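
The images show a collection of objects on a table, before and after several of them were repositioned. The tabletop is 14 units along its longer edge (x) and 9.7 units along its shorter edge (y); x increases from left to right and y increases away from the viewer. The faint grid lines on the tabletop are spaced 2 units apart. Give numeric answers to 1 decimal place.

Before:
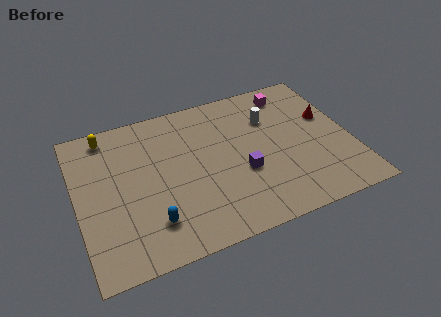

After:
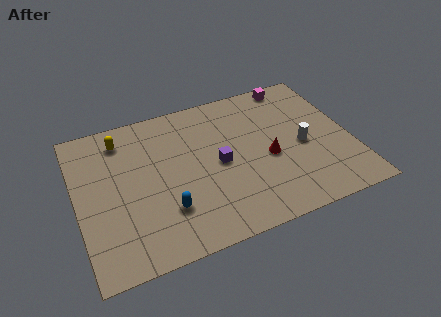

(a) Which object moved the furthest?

the red cone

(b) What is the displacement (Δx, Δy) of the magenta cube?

(0.3, 0.6)

The magenta cube started near (11.3, 8.2) and ended near (11.6, 8.8).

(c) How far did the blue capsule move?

0.9

From (3.5, 2.2) to (4.3, 2.7), the blue capsule covered √(0.8² + 0.5²) ≈ 0.9 units.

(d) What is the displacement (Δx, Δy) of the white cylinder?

(1.4, -2.4)

The white cylinder started near (10.1, 6.8) and ended near (11.5, 4.4).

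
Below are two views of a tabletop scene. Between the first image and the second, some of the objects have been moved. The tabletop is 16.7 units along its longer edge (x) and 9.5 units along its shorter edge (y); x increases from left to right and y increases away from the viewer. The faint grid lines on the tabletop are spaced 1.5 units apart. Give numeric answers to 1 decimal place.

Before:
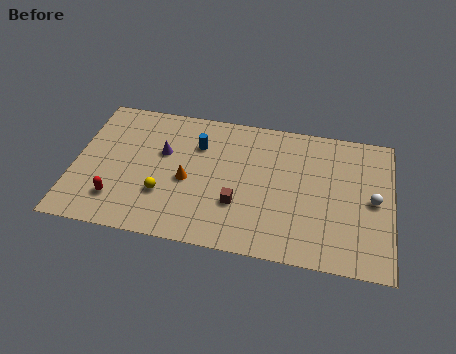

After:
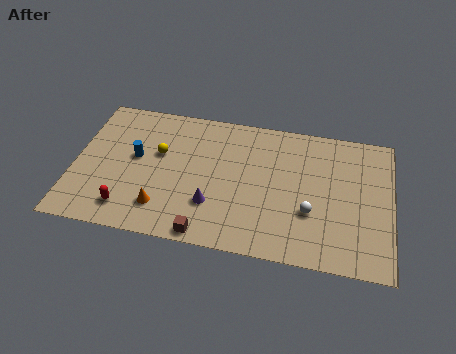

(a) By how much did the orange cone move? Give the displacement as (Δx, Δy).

(-1.2, -2.1)

The orange cone started near (6.0, 4.2) and ended near (4.8, 2.1).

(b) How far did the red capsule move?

0.8

From (2.4, 2.2) to (3.0, 1.7), the red capsule covered √(0.6² + 0.5²) ≈ 0.8 units.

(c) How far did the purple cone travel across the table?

4.2

From (4.6, 5.9) to (7.4, 2.8), the purple cone covered √(2.8² + 3.1²) ≈ 4.2 units.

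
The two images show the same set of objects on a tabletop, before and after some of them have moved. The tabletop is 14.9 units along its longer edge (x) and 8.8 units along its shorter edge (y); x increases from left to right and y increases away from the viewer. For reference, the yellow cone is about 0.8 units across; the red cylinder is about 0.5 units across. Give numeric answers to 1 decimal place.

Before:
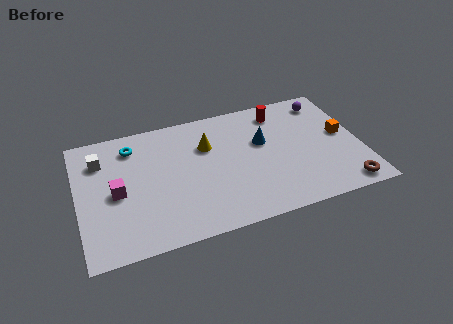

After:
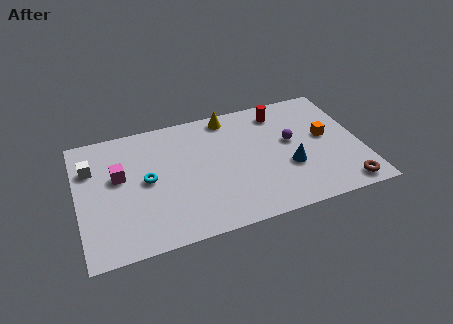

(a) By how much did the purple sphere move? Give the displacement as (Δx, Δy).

(-2.1, -2.4)

The purple sphere started near (13.4, 7.4) and ended near (11.3, 5.0).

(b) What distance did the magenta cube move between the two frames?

1.1

The magenta cube was near (2.0, 4.1) before and (2.2, 5.2) after, so it travelled √(0.2² + 1.1²) ≈ 1.1 units.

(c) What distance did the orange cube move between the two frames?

0.9

From (14.0, 4.7) to (13.1, 4.8), the orange cube covered √(0.9² + 0.1²) ≈ 0.9 units.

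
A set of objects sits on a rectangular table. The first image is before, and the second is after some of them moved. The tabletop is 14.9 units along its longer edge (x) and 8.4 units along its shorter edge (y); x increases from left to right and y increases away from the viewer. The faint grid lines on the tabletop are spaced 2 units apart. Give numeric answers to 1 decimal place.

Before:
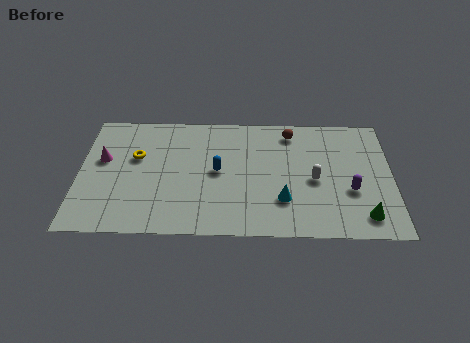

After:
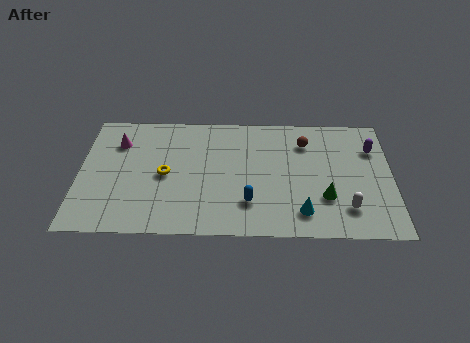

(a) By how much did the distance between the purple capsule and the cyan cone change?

+2.3

They were about 3.3 units apart before and 5.6 after — 2.3 units further apart.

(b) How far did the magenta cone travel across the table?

1.4

The magenta cone was near (1.1, 5.0) before and (1.8, 6.2) after, so it travelled √(0.7² + 1.2²) ≈ 1.4 units.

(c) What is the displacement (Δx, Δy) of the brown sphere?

(0.7, -0.7)

The brown sphere started near (10.1, 7.1) and ended near (10.8, 6.4).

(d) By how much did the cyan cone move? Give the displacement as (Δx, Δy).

(0.9, -0.8)

The cyan cone was at about (9.7, 2.4) and moved to about (10.6, 1.6).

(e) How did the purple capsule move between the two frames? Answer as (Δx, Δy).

(1.1, 2.9)

From the two frames, the purple capsule sits at roughly (12.9, 3.1) before and (14.0, 6.0) after.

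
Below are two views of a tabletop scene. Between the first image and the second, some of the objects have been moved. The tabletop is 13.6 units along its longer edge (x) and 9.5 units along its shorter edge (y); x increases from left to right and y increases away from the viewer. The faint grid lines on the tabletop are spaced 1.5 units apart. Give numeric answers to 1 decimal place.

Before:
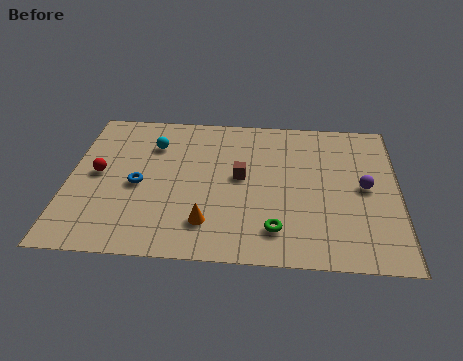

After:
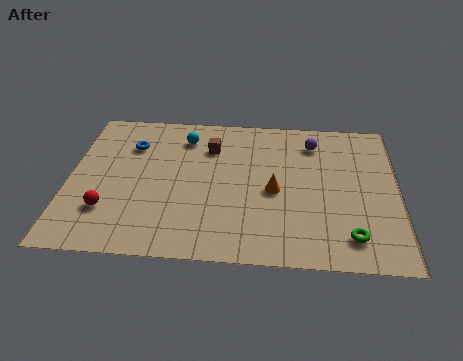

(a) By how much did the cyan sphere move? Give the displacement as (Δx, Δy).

(1.3, 0.6)

The cyan sphere started near (3.4, 7.0) and ended near (4.7, 7.6).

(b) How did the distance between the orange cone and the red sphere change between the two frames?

+1.6

Before: roughly 5.4 units apart; after: 7.0. That's 1.6 units further apart.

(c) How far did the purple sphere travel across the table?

3.5

From (12.2, 4.8) to (10.1, 7.6), the purple sphere covered √(2.1² + 2.8²) ≈ 3.5 units.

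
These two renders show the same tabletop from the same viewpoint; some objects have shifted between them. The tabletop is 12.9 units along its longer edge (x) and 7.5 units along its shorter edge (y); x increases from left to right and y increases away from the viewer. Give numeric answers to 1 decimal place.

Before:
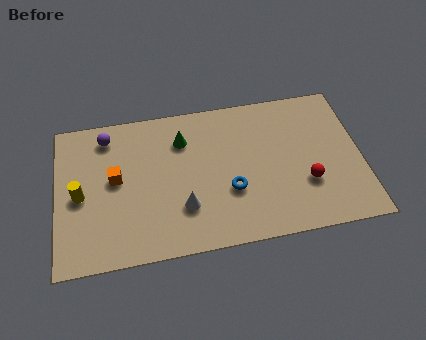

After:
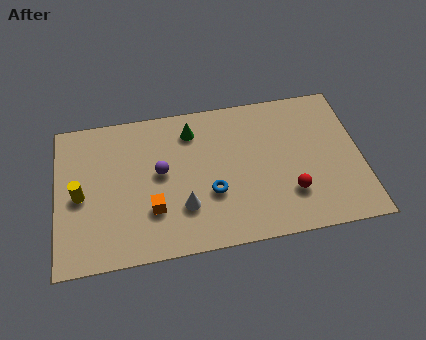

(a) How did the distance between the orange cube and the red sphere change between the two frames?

-2.4

The distance was about 8.2 in the first image and 5.8 in the second, so they moved 2.4 units closer together.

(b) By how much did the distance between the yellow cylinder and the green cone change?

+0.5

They were about 4.9 units apart before and 5.4 after — 0.5 units further apart.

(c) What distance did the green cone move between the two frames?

0.6

The green cone was near (5.4, 5.6) before and (5.8, 6.0) after, so it travelled √(0.4² + 0.4²) ≈ 0.6 units.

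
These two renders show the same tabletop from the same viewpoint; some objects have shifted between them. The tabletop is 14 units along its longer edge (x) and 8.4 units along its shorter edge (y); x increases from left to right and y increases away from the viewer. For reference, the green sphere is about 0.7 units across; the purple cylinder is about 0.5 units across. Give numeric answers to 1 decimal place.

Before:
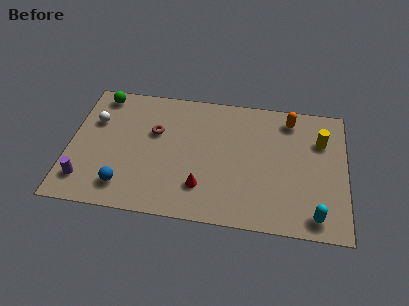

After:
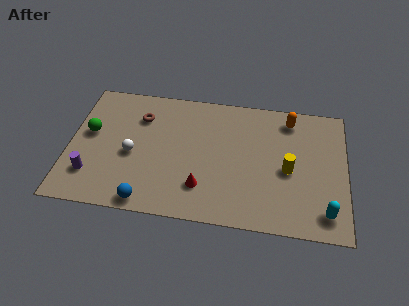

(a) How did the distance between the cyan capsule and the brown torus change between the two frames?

+1.4

They were about 9.2 units apart before and 10.6 after — 1.4 units further apart.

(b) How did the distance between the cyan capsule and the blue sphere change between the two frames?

-0.7

The distance was about 9.6 in the first image and 8.9 in the second, so they moved 0.7 units closer together.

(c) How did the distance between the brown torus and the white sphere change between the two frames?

-0.6

The distance was about 3.1 in the first image and 2.5 in the second, so they moved 0.6 units closer together.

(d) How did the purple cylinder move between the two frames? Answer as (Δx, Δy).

(0.3, 0.4)

The purple cylinder started near (0.9, 1.7) and ended near (1.2, 2.1).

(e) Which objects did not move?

the red cone and the orange capsule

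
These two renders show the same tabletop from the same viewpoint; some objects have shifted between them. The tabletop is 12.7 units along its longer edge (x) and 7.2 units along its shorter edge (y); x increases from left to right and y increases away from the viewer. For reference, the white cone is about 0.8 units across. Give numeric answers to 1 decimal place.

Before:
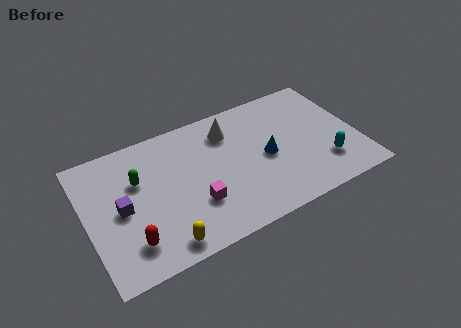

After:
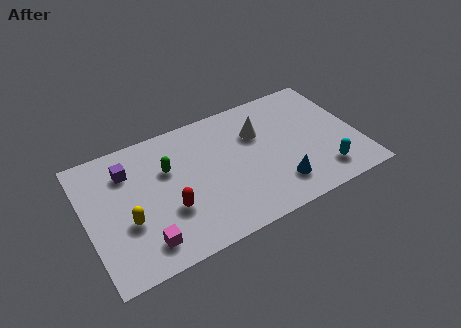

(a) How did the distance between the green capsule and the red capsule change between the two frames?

-1.0

They were about 3.2 units apart before and 2.2 after — 1.0 units closer together.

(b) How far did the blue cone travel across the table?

1.8

The blue cone moved from about (8.4, 3.4) to (8.7, 1.6), a distance of √(0.3² + 1.8²) ≈ 1.8.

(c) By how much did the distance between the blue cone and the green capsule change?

-0.3

Before: roughly 6.0 units apart; after: 5.7. That's 0.3 units closer together.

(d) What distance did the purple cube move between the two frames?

2.0

From (1.6, 3.5) to (2.1, 5.4), the purple cube covered √(0.5² + 1.9²) ≈ 2.0 units.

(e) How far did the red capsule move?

2.1

From (1.8, 1.6) to (3.7, 2.5), the red capsule covered √(1.9² + 0.9²) ≈ 2.1 units.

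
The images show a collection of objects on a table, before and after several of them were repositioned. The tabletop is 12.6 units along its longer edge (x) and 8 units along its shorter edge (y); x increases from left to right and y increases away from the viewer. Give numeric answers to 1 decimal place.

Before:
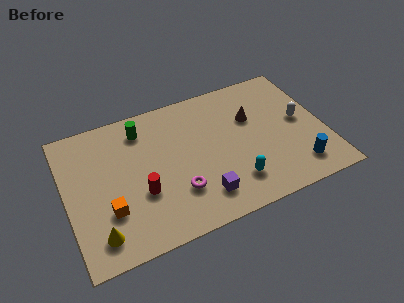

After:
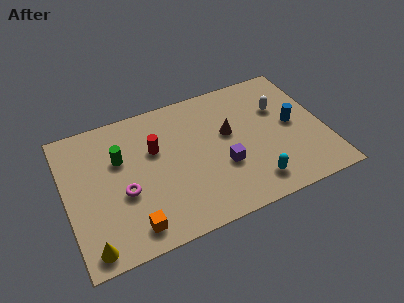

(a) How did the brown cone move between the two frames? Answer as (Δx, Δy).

(-1.2, -0.5)

The brown cone was at about (9.2, 5.2) and moved to about (8.0, 4.7).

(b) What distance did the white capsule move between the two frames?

1.4

The white capsule moved from about (11.5, 4.2) to (10.6, 5.3), a distance of √(0.9² + 1.1²) ≈ 1.4.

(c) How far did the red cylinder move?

2.4

The red cylinder was near (3.5, 2.9) before and (4.4, 5.1) after, so it travelled √(0.9² + 2.2²) ≈ 2.4 units.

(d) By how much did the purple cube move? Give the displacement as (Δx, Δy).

(1.2, 1.3)

The purple cube was at about (6.3, 1.6) and moved to about (7.5, 2.9).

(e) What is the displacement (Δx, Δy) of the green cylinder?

(-1.2, -1.3)

From the two frames, the green cylinder sits at roughly (3.9, 6.5) before and (2.7, 5.2) after.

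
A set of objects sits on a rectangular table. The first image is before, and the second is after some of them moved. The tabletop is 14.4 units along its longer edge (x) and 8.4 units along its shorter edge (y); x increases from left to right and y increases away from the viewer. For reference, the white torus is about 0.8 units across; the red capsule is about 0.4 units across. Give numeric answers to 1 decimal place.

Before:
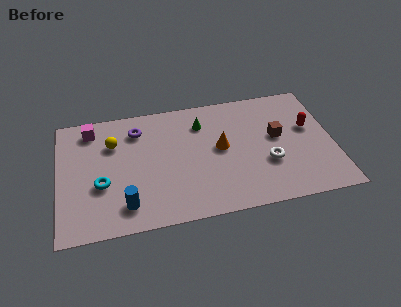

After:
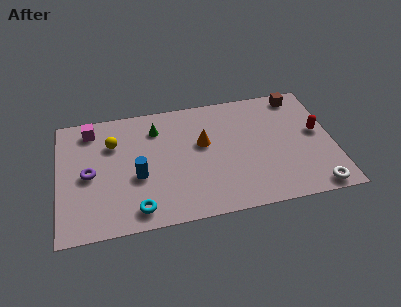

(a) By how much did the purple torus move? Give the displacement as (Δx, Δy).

(-2.6, -2.6)

From the two frames, the purple torus sits at roughly (4.2, 6.6) before and (1.6, 4.0) after.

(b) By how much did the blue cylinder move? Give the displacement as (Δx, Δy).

(0.7, 1.8)

From the two frames, the blue cylinder sits at roughly (3.4, 1.6) before and (4.1, 3.4) after.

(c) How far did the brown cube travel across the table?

3.0

The brown cube moved from about (11.5, 4.7) to (12.8, 7.4), a distance of √(1.3² + 2.7²) ≈ 3.0.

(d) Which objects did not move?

the yellow sphere and the magenta cube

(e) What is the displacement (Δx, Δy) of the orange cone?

(-0.9, 0.5)

The orange cone was at about (8.5, 4.5) and moved to about (7.6, 5.0).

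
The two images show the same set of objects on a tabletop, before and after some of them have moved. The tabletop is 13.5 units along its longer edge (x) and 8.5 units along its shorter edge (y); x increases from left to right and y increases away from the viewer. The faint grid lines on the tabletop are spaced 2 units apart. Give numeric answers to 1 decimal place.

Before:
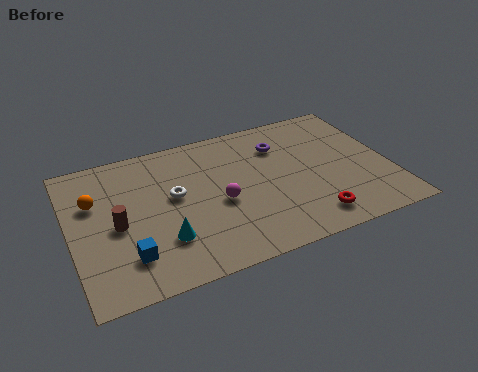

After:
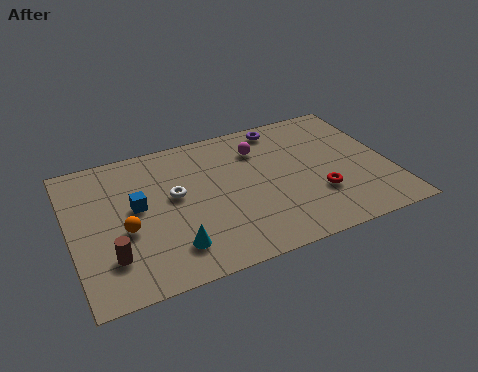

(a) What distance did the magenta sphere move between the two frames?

3.4

The magenta sphere was near (6.2, 3.7) before and (8.2, 6.4) after, so it travelled √(2.0² + 2.7²) ≈ 3.4 units.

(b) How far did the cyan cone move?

0.7

From (3.7, 2.4) to (4.0, 1.8), the cyan cone covered √(0.3² + 0.6²) ≈ 0.7 units.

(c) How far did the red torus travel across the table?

1.4

From (9.8, 1.4) to (10.3, 2.7), the red torus covered √(0.5² + 1.3²) ≈ 1.4 units.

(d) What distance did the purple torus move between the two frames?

1.2

The purple torus moved from about (9.1, 6.3) to (9.3, 7.5), a distance of √(0.2² + 1.2²) ≈ 1.2.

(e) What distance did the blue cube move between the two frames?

2.8

From (2.2, 2.0) to (2.8, 4.7), the blue cube covered √(0.6² + 2.7²) ≈ 2.8 units.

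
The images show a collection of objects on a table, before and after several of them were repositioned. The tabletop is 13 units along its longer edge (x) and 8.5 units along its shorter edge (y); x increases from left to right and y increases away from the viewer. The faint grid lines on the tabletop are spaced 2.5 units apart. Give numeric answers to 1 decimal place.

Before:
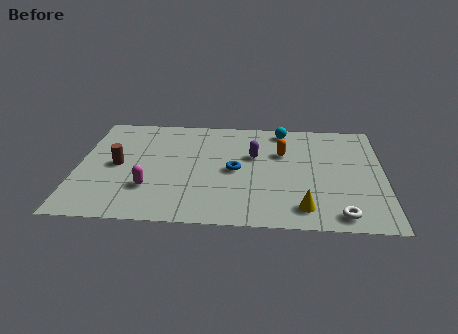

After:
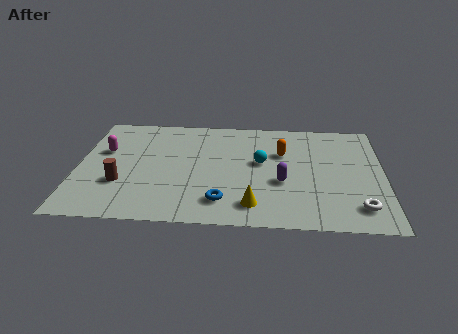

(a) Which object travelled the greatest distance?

the magenta capsule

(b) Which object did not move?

the orange capsule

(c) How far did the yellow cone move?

2.1

The yellow cone was near (9.6, 1.4) before and (7.5, 1.5) after, so it travelled √(2.1² + 0.1²) ≈ 2.1 units.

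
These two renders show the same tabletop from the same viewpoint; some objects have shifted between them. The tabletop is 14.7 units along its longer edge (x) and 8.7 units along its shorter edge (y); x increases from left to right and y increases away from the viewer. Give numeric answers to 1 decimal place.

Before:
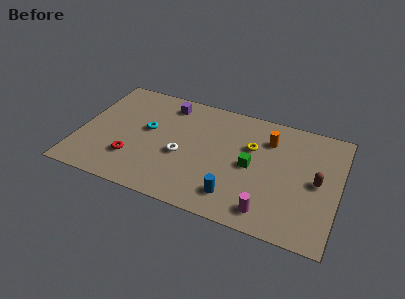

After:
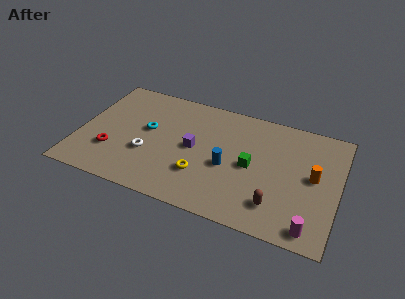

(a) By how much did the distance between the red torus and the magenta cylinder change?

+3.6

The distance was about 7.9 in the first image and 11.5 in the second, so they moved 3.6 units further apart.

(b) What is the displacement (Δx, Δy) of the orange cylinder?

(2.7, -1.9)

The orange cylinder was at about (10.6, 6.5) and moved to about (13.3, 4.6).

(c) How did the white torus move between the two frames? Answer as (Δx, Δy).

(-1.9, -0.5)

The white torus started near (5.9, 3.6) and ended near (4.0, 3.1).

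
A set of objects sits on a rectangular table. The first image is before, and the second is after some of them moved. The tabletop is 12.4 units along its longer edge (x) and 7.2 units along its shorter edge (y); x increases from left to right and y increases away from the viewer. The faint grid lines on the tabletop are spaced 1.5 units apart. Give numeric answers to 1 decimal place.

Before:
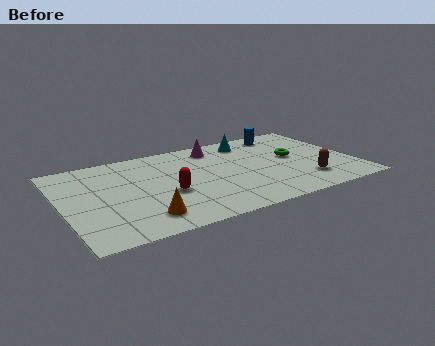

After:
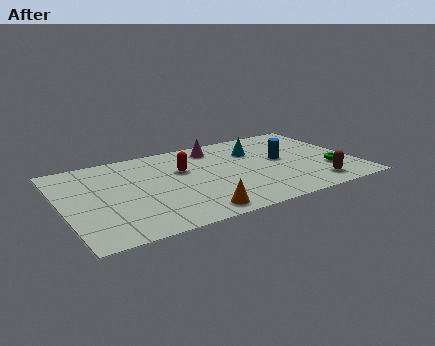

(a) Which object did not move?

the magenta cone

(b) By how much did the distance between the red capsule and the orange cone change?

+1.8

Before: roughly 1.9 units apart; after: 3.7. That's 1.8 units further apart.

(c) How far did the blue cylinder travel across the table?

2.4

The blue cylinder was near (9.9, 6.2) before and (9.4, 3.9) after, so it travelled √(0.5² + 2.3²) ≈ 2.4 units.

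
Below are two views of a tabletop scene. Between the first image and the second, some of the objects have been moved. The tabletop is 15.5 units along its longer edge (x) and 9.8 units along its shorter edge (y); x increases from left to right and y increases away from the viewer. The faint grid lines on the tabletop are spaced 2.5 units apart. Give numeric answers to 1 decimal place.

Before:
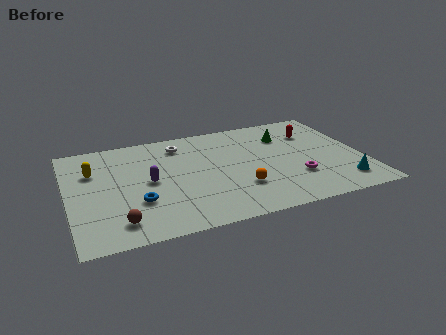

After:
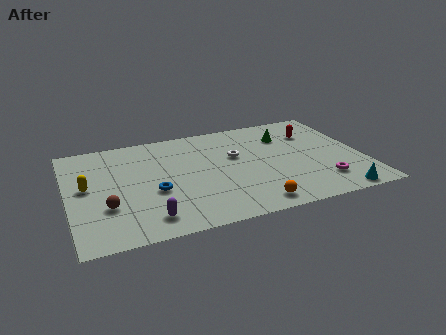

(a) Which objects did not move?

the green cone and the red capsule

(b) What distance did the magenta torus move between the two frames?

1.5

From (11.8, 3.0) to (13.1, 2.2), the magenta torus covered √(1.3² + 0.8²) ≈ 1.5 units.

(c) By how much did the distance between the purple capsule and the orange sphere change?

+0.4

The distance was about 5.0 in the first image and 5.4 in the second, so they moved 0.4 units further apart.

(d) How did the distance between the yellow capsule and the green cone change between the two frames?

+0.6

They were about 10.3 units apart before and 10.9 after — 0.6 units further apart.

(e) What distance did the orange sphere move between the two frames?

1.8

The orange sphere moved from about (8.8, 2.9) to (9.3, 1.2), a distance of √(0.5² + 1.7²) ≈ 1.8.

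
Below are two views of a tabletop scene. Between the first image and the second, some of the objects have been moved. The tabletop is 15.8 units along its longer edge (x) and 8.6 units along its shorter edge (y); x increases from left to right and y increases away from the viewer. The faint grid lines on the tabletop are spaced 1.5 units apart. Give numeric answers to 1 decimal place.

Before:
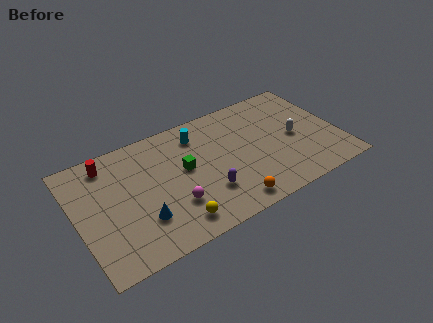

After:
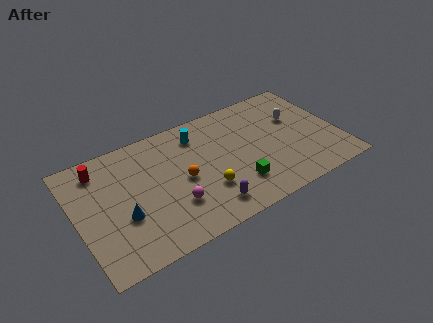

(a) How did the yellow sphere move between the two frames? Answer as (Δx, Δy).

(2.1, 1.3)

The yellow sphere was at about (5.4, 1.4) and moved to about (7.5, 2.7).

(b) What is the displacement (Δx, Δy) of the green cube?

(2.8, -2.6)

From the two frames, the green cube sits at roughly (6.5, 4.8) before and (9.3, 2.2) after.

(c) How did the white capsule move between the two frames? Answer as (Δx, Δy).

(0.3, 1.4)

The white capsule was at about (13.2, 4.1) and moved to about (13.5, 5.5).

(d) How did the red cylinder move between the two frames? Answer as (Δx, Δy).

(-0.5, -0.2)

The red cylinder was at about (2.2, 7.3) and moved to about (1.7, 7.1).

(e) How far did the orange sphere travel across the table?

3.8

From (8.7, 1.1) to (6.3, 4.1), the orange sphere covered √(2.4² + 3.0²) ≈ 3.8 units.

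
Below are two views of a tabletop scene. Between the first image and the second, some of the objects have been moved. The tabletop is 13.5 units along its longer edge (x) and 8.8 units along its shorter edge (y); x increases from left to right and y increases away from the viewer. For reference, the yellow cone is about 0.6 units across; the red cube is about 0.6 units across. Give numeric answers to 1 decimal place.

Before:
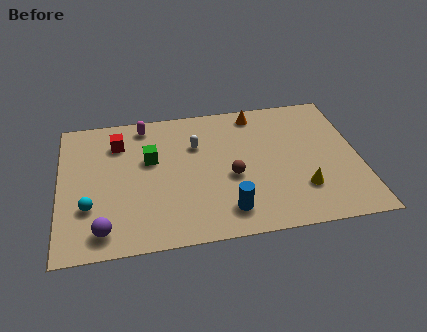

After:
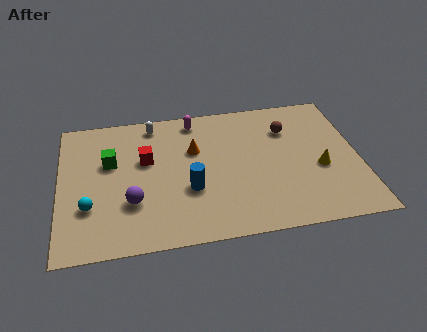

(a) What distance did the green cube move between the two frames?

1.8

The green cube moved from about (4.1, 5.4) to (2.3, 5.5), a distance of √(1.8² + 0.1²) ≈ 1.8.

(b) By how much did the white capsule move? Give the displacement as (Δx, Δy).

(-1.9, 1.7)

The white capsule was at about (6.2, 6.0) and moved to about (4.3, 7.7).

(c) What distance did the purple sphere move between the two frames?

2.0

From (1.9, 1.3) to (3.2, 2.8), the purple sphere covered √(1.3² + 1.5²) ≈ 2.0 units.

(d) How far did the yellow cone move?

1.5

The yellow cone moved from about (10.8, 2.4) to (11.7, 3.6), a distance of √(0.9² + 1.2²) ≈ 1.5.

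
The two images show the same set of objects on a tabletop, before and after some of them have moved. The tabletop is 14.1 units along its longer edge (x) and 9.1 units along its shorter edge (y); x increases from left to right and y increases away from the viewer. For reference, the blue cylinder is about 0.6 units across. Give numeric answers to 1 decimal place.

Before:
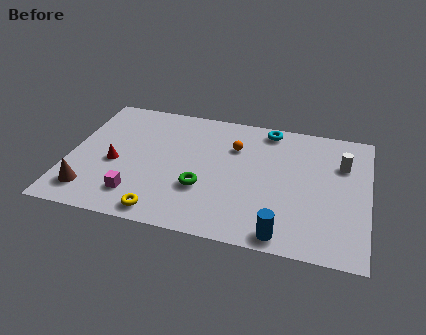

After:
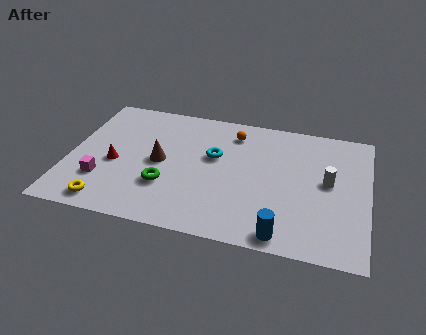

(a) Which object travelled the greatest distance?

the brown cone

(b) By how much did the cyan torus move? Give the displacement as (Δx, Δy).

(-2.4, -2.6)

The cyan torus started near (9.2, 8.1) and ended near (6.8, 5.5).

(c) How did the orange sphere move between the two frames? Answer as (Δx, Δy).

(-0.1, 1.0)

The orange sphere started near (7.7, 6.4) and ended near (7.6, 7.4).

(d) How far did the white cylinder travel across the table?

1.5

The white cylinder moved from about (12.8, 6.3) to (12.2, 4.9), a distance of √(0.6² + 1.4²) ≈ 1.5.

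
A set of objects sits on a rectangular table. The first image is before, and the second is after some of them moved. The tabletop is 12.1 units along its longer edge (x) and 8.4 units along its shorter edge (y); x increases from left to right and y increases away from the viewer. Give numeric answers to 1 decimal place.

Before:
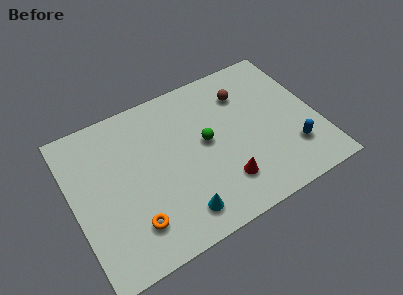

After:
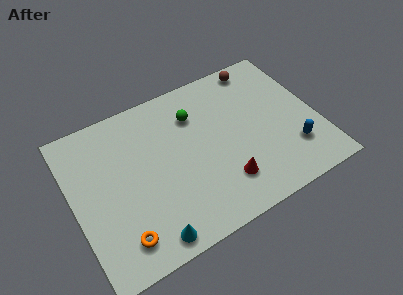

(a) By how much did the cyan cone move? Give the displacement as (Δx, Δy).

(-1.6, -0.5)

The cyan cone started near (4.8, 1.4) and ended near (3.2, 0.9).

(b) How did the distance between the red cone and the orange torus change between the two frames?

+0.7

The distance was about 4.5 in the first image and 5.2 in the second, so they moved 0.7 units further apart.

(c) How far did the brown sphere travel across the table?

1.6

The brown sphere was near (8.8, 6.3) before and (9.8, 7.5) after, so it travelled √(1.0² + 1.2²) ≈ 1.6 units.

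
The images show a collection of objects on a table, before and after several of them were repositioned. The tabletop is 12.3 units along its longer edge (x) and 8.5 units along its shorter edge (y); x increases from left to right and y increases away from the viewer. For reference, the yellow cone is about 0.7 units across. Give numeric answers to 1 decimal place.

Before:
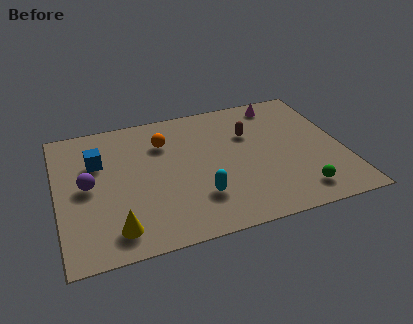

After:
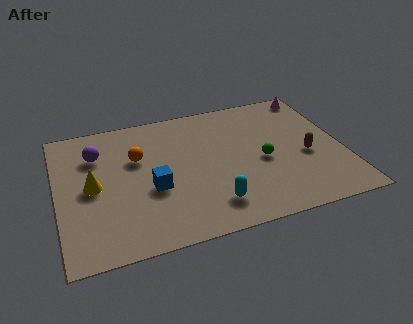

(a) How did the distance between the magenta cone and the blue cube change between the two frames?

+0.3

They were about 8.3 units apart before and 8.6 after — 0.3 units further apart.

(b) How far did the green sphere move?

2.7

The green sphere was near (10.1, 1.4) before and (8.8, 3.8) after, so it travelled √(1.3² + 2.4²) ≈ 2.7 units.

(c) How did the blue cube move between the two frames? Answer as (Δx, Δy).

(2.2, -2.3)

The blue cube started near (1.8, 5.7) and ended near (4.0, 3.4).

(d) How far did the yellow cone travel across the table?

2.9

The yellow cone was near (2.3, 1.4) before and (1.5, 4.2) after, so it travelled √(0.8² + 2.8²) ≈ 2.9 units.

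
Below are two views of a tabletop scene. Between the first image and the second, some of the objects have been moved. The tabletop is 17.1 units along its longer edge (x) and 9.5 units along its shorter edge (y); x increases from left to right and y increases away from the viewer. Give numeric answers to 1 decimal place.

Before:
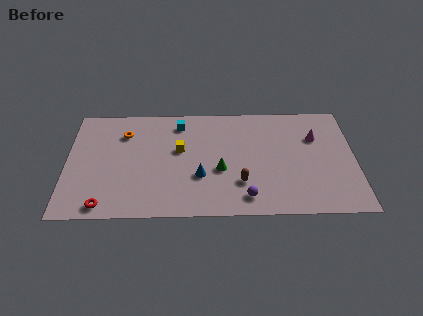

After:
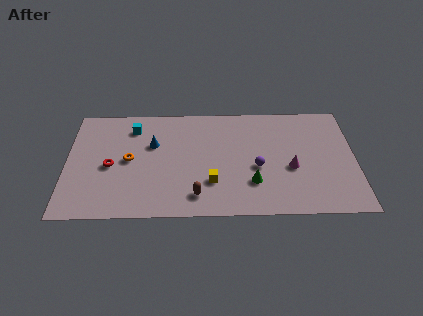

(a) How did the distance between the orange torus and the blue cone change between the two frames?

-4.0

The distance was about 5.9 in the first image and 1.9 in the second, so they moved 4.0 units closer together.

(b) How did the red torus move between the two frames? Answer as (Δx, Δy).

(0.3, 3.3)

From the two frames, the red torus sits at roughly (2.3, 1.0) before and (2.6, 4.3) after.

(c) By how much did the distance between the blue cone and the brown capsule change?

+2.6

Before: roughly 2.5 units apart; after: 5.1. That's 2.6 units further apart.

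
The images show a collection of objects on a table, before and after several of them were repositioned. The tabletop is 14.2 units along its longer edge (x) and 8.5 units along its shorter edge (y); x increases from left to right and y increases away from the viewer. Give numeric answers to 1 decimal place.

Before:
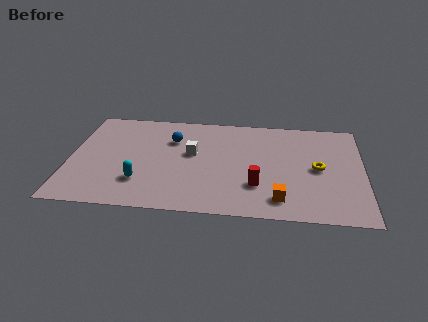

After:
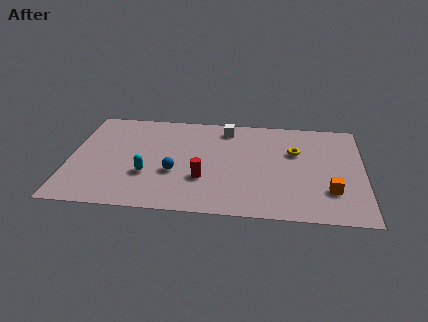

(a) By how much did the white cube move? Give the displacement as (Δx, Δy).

(1.6, 2.3)

From the two frames, the white cube sits at roughly (5.9, 4.9) before and (7.5, 7.2) after.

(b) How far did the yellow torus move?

1.7

The yellow torus moved from about (12.0, 4.2) to (10.9, 5.5), a distance of √(1.1² + 1.3²) ≈ 1.7.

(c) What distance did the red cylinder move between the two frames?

2.6

The red cylinder moved from about (9.1, 2.5) to (6.5, 2.8), a distance of √(2.6² + 0.3²) ≈ 2.6.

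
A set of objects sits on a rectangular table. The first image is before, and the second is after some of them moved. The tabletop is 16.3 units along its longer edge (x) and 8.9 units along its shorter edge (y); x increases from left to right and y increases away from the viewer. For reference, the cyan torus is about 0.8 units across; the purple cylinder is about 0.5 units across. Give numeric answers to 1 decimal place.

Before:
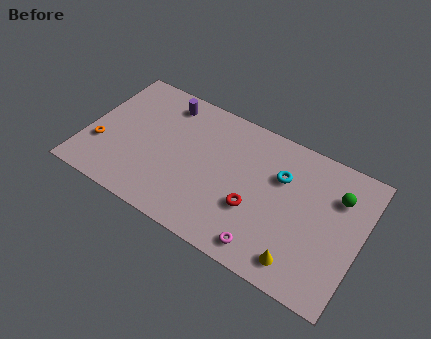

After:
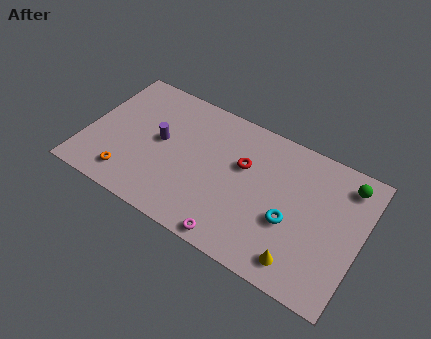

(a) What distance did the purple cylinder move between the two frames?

2.7

From (4.2, 7.5) to (4.3, 4.8), the purple cylinder covered √(0.1² + 2.7²) ≈ 2.7 units.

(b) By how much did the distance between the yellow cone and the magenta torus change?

+1.8

The distance was about 2.0 in the first image and 3.8 in the second, so they moved 1.8 units further apart.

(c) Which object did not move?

the yellow cone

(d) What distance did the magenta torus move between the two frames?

1.8

From (11.2, 1.2) to (9.4, 0.8), the magenta torus covered √(1.8² + 0.4²) ≈ 1.8 units.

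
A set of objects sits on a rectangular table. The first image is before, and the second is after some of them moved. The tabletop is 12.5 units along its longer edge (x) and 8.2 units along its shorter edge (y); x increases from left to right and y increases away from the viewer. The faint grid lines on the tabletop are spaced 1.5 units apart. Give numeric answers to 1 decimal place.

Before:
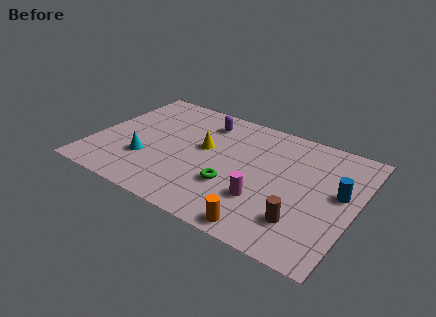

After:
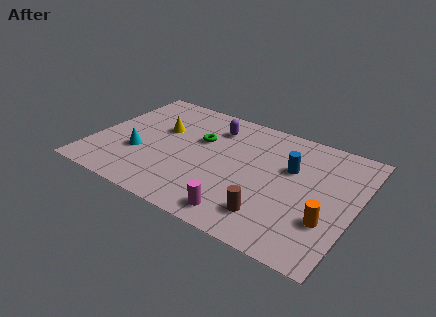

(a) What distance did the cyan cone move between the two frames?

0.5

From (2.7, 2.6) to (2.3, 2.9), the cyan cone covered √(0.4² + 0.3²) ≈ 0.5 units.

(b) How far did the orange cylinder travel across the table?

3.2

From (8.7, 0.8) to (11.4, 2.6), the orange cylinder covered √(2.7² + 1.8²) ≈ 3.2 units.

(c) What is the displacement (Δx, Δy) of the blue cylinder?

(-2.4, 0.6)

The blue cylinder was at about (11.7, 4.6) and moved to about (9.3, 5.2).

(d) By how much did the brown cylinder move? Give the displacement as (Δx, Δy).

(-1.4, -0.3)

The brown cylinder was at about (10.3, 2.0) and moved to about (8.9, 1.7).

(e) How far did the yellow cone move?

2.2

The yellow cone was near (5.2, 4.7) before and (3.0, 5.1) after, so it travelled √(2.2² + 0.4²) ≈ 2.2 units.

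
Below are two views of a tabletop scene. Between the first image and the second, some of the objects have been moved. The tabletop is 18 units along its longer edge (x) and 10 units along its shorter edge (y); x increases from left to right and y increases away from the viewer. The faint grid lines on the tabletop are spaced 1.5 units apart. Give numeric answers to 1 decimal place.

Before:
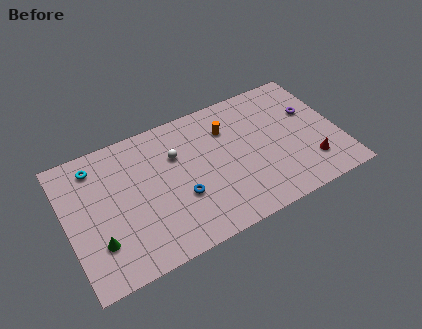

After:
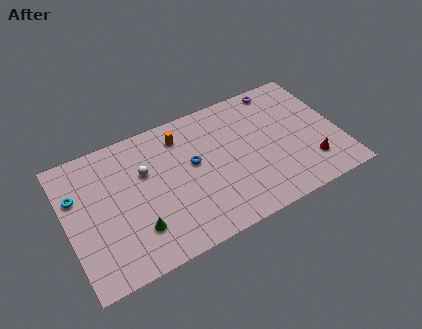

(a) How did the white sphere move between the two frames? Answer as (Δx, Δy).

(-2.1, -0.3)

The white sphere was at about (7.4, 6.8) and moved to about (5.3, 6.5).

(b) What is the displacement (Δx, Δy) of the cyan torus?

(-1.4, -1.6)

From the two frames, the cyan torus sits at roughly (2.2, 8.3) before and (0.8, 6.7) after.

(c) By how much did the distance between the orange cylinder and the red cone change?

+2.8

Before: roughly 6.9 units apart; after: 9.7. That's 2.8 units further apart.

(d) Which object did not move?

the red cone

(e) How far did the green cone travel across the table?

2.5

The green cone moved from about (1.8, 2.8) to (4.3, 2.6), a distance of √(2.5² + 0.2²) ≈ 2.5.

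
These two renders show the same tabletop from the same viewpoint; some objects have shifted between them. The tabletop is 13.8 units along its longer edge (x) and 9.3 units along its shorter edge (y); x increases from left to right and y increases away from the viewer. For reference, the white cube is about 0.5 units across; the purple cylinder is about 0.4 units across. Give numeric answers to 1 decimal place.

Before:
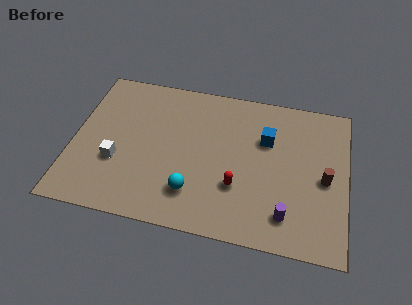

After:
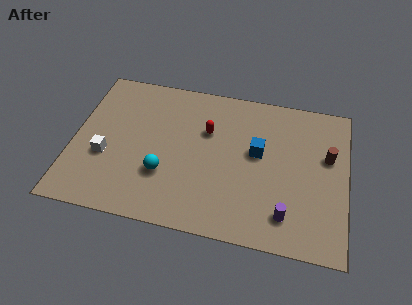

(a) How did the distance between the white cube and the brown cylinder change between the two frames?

+0.9

They were about 10.4 units apart before and 11.3 after — 0.9 units further apart.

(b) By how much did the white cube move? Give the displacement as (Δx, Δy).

(-0.6, 0.2)

The white cube was at about (2.3, 3.3) and moved to about (1.7, 3.5).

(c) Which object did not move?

the purple cylinder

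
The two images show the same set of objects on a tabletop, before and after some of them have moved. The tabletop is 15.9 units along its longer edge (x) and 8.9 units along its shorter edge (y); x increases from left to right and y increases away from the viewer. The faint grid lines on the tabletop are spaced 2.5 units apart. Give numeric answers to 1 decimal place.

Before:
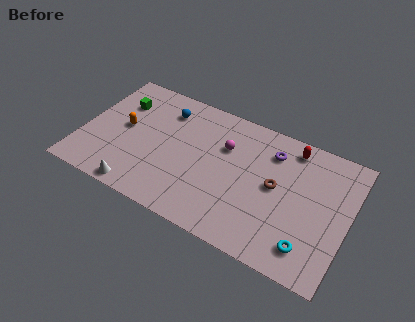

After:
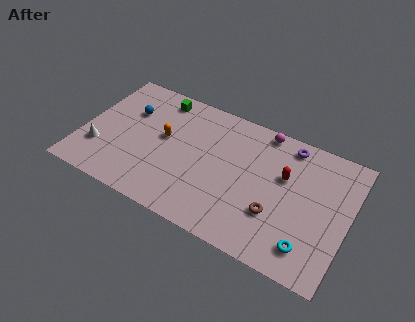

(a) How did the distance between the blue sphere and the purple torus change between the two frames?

+3.2

The distance was about 6.5 in the first image and 9.7 in the second, so they moved 3.2 units further apart.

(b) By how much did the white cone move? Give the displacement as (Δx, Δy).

(-2.7, 1.8)

The white cone was at about (3.9, 0.8) and moved to about (1.2, 2.6).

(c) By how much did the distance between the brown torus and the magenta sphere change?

+1.9

The distance was about 3.5 in the first image and 5.4 in the second, so they moved 1.9 units further apart.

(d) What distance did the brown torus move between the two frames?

1.8

From (11.6, 4.7) to (11.8, 2.9), the brown torus covered √(0.2² + 1.8²) ≈ 1.8 units.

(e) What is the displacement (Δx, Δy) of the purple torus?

(0.9, 0.9)

The purple torus was at about (11.1, 6.9) and moved to about (12.0, 7.8).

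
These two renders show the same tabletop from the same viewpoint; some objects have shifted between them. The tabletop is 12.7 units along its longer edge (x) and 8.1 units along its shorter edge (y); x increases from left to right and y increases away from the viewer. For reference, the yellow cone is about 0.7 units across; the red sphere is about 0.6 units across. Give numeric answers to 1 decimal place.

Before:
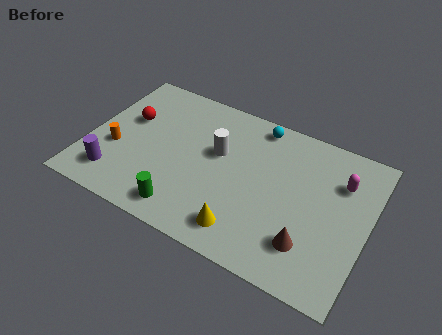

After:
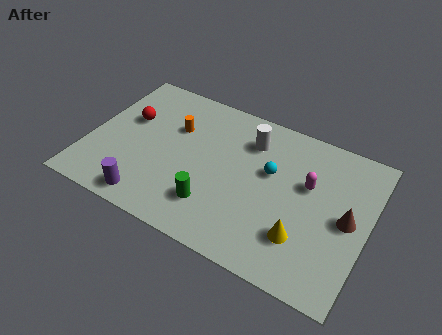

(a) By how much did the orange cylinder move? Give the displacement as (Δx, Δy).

(2.4, 2.3)

From the two frames, the orange cylinder sits at roughly (1.3, 3.1) before and (3.7, 5.4) after.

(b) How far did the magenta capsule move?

1.6

The magenta capsule was near (11.3, 5.8) before and (9.9, 5.0) after, so it travelled √(1.4² + 0.8²) ≈ 1.6 units.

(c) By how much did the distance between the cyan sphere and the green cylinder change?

-2.9

They were about 6.5 units apart before and 3.6 after — 2.9 units closer together.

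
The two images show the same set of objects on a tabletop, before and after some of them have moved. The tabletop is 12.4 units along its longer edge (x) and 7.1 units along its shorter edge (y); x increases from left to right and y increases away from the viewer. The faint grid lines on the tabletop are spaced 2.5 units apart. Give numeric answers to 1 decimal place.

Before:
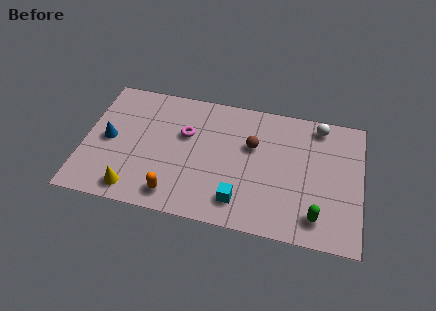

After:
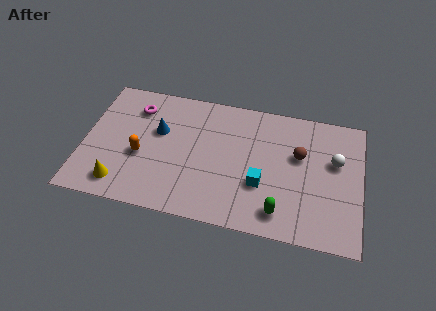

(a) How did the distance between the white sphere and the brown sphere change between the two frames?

-1.8

Before: roughly 3.4 units apart; after: 1.6. That's 1.8 units closer together.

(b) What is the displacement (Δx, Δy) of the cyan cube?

(0.9, 1.1)

The cyan cube was at about (7.1, 1.4) and moved to about (8.0, 2.5).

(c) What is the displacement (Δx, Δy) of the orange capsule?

(-1.6, 1.8)

The orange capsule started near (4.2, 1.1) and ended near (2.6, 2.9).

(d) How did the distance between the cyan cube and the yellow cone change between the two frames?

+1.6

The distance was about 4.7 in the first image and 6.3 in the second, so they moved 1.6 units further apart.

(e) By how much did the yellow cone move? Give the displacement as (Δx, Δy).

(-0.6, 0.2)

The yellow cone was at about (2.4, 1.0) and moved to about (1.8, 1.2).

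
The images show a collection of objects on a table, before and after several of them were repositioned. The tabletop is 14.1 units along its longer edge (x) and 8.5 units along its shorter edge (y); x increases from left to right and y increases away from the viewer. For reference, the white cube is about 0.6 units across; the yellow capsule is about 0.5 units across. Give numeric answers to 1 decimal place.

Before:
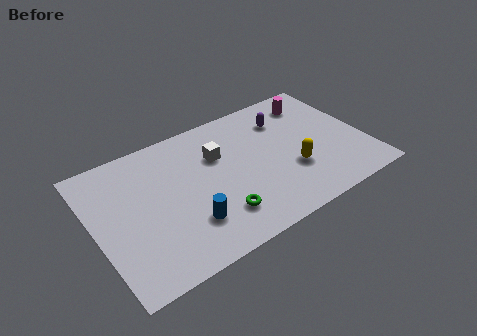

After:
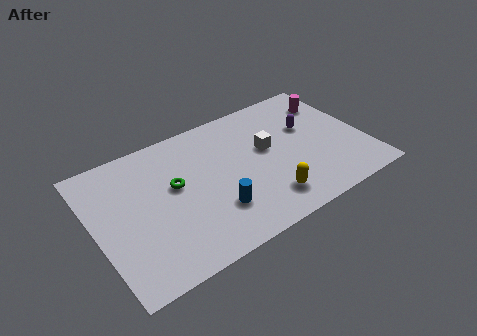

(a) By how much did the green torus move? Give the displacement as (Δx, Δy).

(-1.8, 2.9)

The green torus started near (6.0, 2.0) and ended near (4.2, 4.9).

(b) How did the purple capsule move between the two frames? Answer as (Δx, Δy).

(1.1, -1.1)

From the two frames, the purple capsule sits at roughly (10.3, 6.4) before and (11.4, 5.3) after.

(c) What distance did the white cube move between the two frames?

2.6

The white cube was near (6.6, 5.7) before and (9.1, 4.9) after, so it travelled √(2.5² + 0.8²) ≈ 2.6 units.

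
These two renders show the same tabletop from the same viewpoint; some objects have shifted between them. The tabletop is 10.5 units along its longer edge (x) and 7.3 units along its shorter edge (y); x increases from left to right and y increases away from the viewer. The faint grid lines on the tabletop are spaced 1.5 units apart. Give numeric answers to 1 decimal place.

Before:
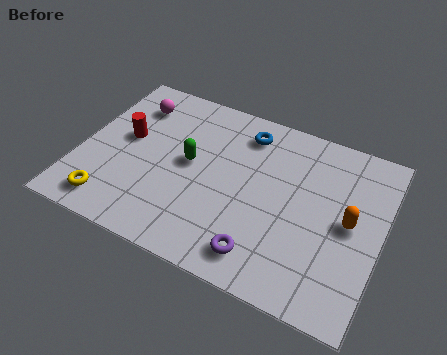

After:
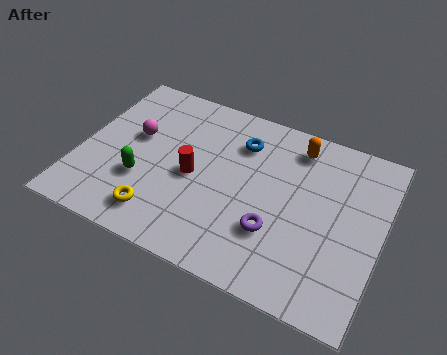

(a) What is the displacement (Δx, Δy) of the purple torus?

(0.3, 1.1)

From the two frames, the purple torus sits at roughly (6.7, 1.2) before and (7.0, 2.3) after.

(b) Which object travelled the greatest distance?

the orange capsule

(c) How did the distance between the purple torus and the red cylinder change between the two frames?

-2.8

The distance was about 6.0 in the first image and 3.2 in the second, so they moved 2.8 units closer together.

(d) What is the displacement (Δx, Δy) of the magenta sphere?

(0.3, -1.4)

The magenta sphere was at about (1.5, 5.7) and moved to about (1.8, 4.3).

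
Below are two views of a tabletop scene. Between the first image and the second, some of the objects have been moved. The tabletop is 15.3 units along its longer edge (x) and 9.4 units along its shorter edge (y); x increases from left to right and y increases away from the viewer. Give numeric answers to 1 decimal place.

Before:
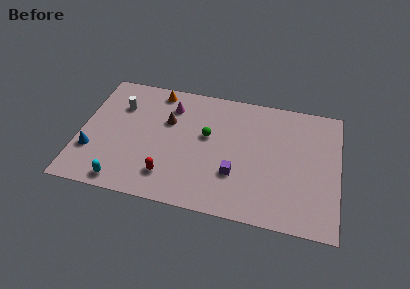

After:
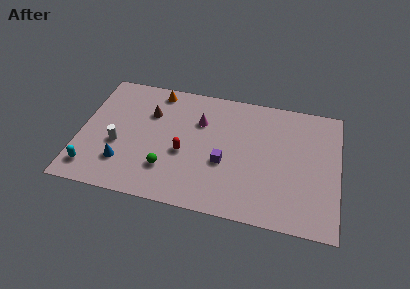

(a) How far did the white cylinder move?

3.0

The white cylinder moved from about (2.2, 6.7) to (2.3, 3.7), a distance of √(0.1² + 3.0²) ≈ 3.0.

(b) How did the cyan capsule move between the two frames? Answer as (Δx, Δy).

(-1.9, 0.6)

The cyan capsule was at about (2.8, 1.0) and moved to about (0.9, 1.6).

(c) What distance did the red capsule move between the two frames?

2.1

From (5.4, 2.0) to (6.2, 3.9), the red capsule covered √(0.8² + 1.9²) ≈ 2.1 units.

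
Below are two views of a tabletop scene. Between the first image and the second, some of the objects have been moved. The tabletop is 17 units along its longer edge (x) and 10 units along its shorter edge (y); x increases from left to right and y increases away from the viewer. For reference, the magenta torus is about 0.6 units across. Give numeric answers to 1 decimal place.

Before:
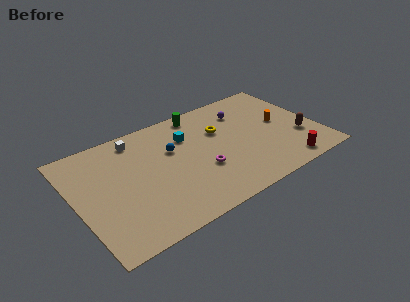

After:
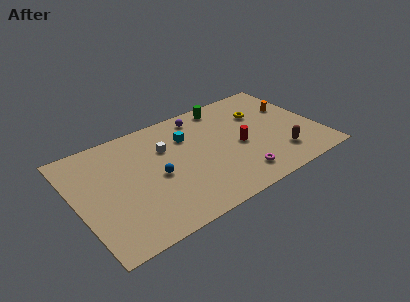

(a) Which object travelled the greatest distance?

the red cylinder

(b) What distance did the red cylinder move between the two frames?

4.3

The red cylinder moved from about (14.1, 1.2) to (11.4, 4.5), a distance of √(2.7² + 3.3²) ≈ 4.3.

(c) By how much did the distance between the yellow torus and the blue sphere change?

+4.7

They were about 3.5 units apart before and 8.2 after — 4.7 units further apart.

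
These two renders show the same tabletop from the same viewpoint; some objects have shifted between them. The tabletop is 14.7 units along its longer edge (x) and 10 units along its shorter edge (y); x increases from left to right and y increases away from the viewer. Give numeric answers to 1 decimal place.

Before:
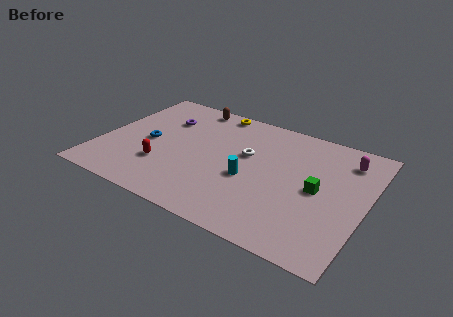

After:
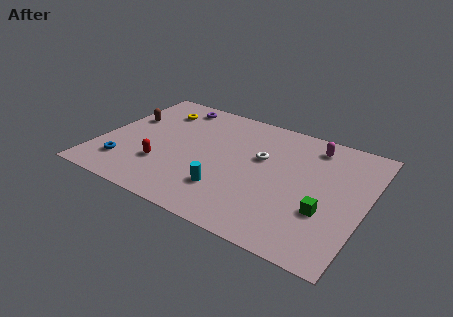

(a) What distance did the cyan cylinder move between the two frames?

1.8

From (8.4, 4.1) to (7.4, 2.6), the cyan cylinder covered √(1.0² + 1.5²) ≈ 1.8 units.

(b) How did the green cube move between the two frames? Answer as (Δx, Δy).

(0.6, -1.5)

The green cube started near (12.1, 4.9) and ended near (12.7, 3.4).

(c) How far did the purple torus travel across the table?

1.6

The purple torus moved from about (3.1, 7.1) to (3.4, 8.7), a distance of √(0.3² + 1.6²) ≈ 1.6.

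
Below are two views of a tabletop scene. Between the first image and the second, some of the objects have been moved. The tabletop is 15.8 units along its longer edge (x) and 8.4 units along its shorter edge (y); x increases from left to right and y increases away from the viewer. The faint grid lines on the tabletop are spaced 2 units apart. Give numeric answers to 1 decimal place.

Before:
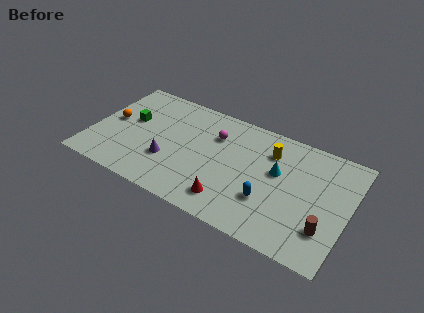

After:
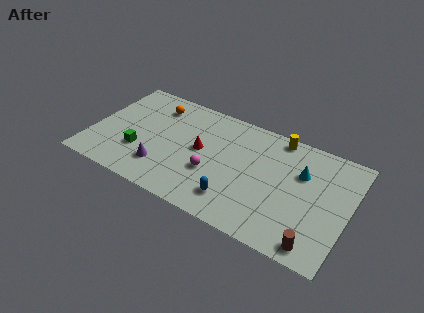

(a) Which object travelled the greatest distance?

the red cone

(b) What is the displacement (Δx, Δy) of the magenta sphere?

(0.2, -2.9)

From the two frames, the magenta sphere sits at roughly (7.4, 6.0) before and (7.6, 3.1) after.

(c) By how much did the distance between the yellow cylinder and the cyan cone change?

+1.2

The distance was about 1.4 in the first image and 2.6 in the second, so they moved 1.2 units further apart.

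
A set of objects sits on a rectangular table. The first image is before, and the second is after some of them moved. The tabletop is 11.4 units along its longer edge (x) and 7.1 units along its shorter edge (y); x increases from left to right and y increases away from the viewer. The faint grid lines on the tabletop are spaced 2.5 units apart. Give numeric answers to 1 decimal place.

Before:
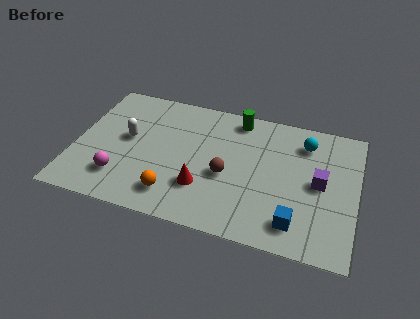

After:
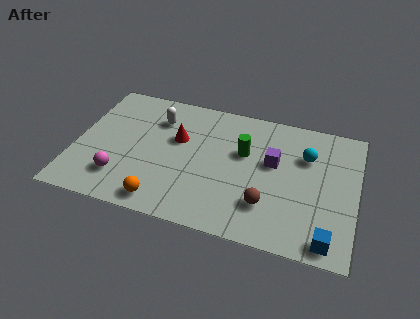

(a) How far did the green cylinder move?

1.8

From (6.4, 6.2) to (6.8, 4.4), the green cylinder covered √(0.4² + 1.8²) ≈ 1.8 units.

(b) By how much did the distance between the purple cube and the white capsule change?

-2.9

Before: roughly 7.8 units apart; after: 4.9. That's 2.9 units closer together.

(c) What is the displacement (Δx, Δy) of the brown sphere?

(1.7, -1.1)

The brown sphere started near (6.2, 3.0) and ended near (7.9, 1.9).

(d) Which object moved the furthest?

the red cone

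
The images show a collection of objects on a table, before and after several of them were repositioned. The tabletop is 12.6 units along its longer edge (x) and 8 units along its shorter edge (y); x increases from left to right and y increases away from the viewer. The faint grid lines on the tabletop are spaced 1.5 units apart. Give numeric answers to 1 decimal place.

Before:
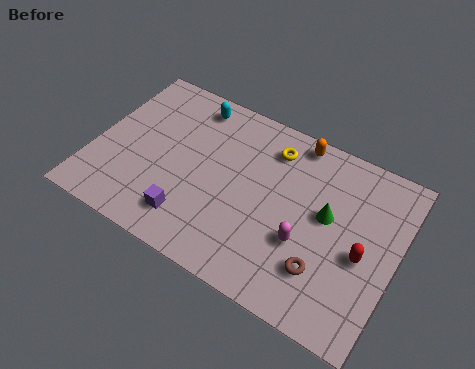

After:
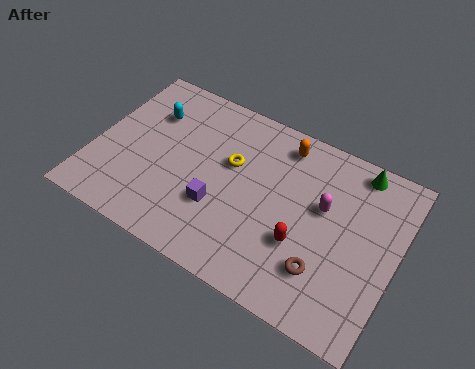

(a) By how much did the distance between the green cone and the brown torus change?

+2.6

They were about 2.4 units apart before and 5.0 after — 2.6 units further apart.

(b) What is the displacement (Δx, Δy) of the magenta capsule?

(0.5, 1.9)

From the two frames, the magenta capsule sits at roughly (9.0, 2.9) before and (9.5, 4.8) after.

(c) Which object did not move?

the brown torus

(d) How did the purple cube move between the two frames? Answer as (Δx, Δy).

(1.0, 1.1)

The purple cube started near (4.4, 1.6) and ended near (5.4, 2.7).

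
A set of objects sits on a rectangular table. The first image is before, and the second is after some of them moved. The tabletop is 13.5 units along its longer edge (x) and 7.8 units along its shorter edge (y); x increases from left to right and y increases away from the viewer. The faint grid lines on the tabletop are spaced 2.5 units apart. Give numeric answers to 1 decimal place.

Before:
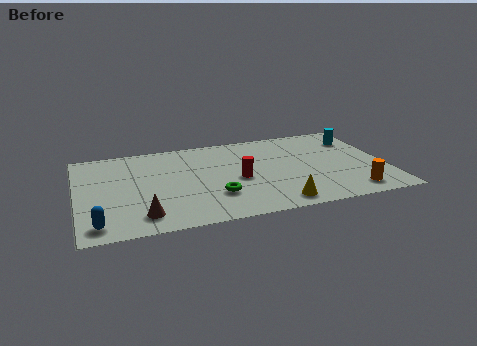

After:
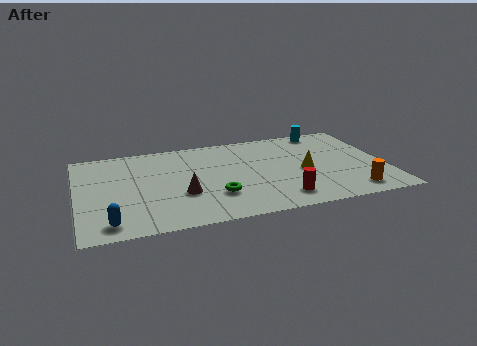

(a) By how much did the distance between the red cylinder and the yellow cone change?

-0.5

The distance was about 2.9 in the first image and 2.4 in the second, so they moved 0.5 units closer together.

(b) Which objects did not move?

the orange cylinder and the green torus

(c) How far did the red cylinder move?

2.7

The red cylinder moved from about (7.0, 3.5) to (8.7, 1.4), a distance of √(1.7² + 2.1²) ≈ 2.7.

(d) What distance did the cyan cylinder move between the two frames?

1.7

The cyan cylinder was near (12.5, 5.9) before and (11.2, 7.0) after, so it travelled √(1.3² + 1.1²) ≈ 1.7 units.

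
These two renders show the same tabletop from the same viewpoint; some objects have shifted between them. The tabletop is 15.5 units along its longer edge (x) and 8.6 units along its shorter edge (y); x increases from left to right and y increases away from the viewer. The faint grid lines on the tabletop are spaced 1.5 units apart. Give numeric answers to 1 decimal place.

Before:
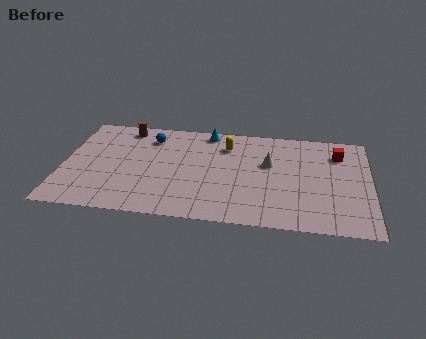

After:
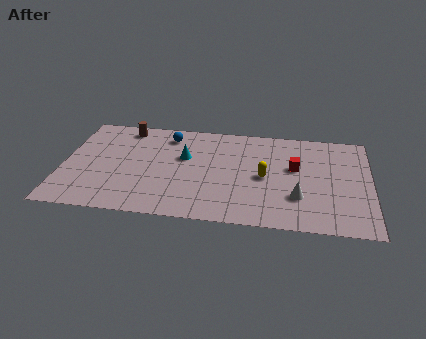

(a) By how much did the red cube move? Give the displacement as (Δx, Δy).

(-2.2, -1.5)

From the two frames, the red cube sits at roughly (13.9, 6.6) before and (11.7, 5.1) after.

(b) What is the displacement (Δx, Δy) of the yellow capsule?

(2.0, -2.5)

The yellow capsule started near (8.2, 6.6) and ended near (10.2, 4.1).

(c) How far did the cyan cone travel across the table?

2.6

The cyan cone moved from about (7.2, 7.7) to (6.1, 5.3), a distance of √(1.1² + 2.4²) ≈ 2.6.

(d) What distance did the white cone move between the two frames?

3.1

From (10.4, 5.3) to (11.9, 2.6), the white cone covered √(1.5² + 2.7²) ≈ 3.1 units.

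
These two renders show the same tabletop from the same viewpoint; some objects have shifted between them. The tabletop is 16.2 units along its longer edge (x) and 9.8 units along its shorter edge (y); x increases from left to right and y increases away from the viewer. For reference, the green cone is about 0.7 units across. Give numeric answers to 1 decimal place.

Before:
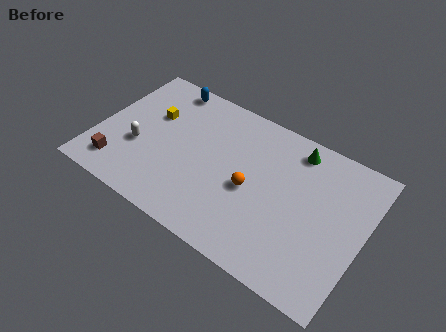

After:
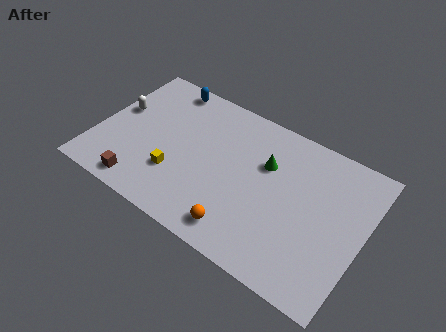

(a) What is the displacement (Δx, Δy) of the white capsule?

(-1.6, 2.0)

From the two frames, the white capsule sits at roughly (2.6, 3.7) before and (1.0, 5.7) after.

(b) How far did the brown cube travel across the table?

1.7

The brown cube was near (1.7, 1.8) before and (3.3, 1.2) after, so it travelled √(1.6² + 0.6²) ≈ 1.7 units.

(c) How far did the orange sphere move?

2.9

From (9.5, 4.4) to (9.4, 1.5), the orange sphere covered √(0.1² + 2.9²) ≈ 2.9 units.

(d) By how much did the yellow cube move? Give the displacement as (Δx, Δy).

(2.1, -3.3)

The yellow cube was at about (3.0, 6.3) and moved to about (5.1, 3.0).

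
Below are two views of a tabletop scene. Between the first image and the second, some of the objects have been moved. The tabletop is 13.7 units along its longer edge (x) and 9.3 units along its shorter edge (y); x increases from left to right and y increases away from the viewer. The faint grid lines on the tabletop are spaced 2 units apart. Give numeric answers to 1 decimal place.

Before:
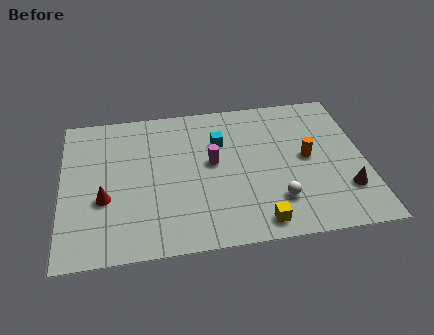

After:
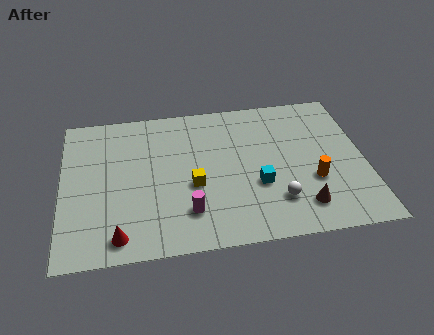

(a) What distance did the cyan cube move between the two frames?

3.4

The cyan cube moved from about (7.2, 6.4) to (8.8, 3.4), a distance of √(1.6² + 3.0²) ≈ 3.4.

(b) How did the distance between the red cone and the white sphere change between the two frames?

-0.6

Before: roughly 7.8 units apart; after: 7.2. That's 0.6 units closer together.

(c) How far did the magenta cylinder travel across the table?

3.1

The magenta cylinder was near (6.8, 5.1) before and (5.6, 2.2) after, so it travelled √(1.2² + 2.9²) ≈ 3.1 units.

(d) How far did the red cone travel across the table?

2.4

The red cone moved from about (1.9, 3.5) to (2.5, 1.2), a distance of √(0.6² + 2.3²) ≈ 2.4.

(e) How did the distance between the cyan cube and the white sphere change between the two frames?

-3.4

The distance was about 4.8 in the first image and 1.4 in the second, so they moved 3.4 units closer together.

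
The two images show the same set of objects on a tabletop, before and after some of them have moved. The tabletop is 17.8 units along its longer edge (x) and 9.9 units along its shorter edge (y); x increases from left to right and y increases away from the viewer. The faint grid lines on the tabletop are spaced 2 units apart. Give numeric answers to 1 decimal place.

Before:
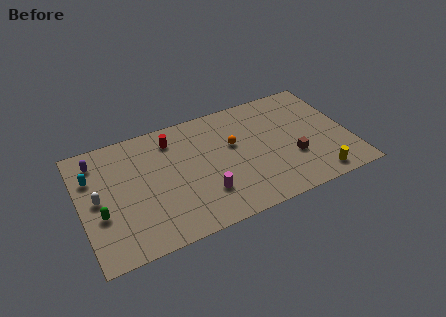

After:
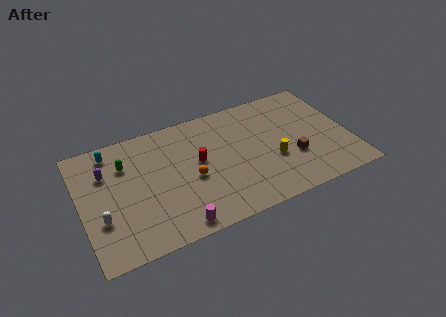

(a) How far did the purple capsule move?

1.3

From (1.3, 8.1) to (1.8, 6.9), the purple capsule covered √(0.5² + 1.2²) ≈ 1.3 units.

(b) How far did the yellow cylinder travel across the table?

3.6

The yellow cylinder was near (15.2, 1.2) before and (12.6, 3.7) after, so it travelled √(2.6² + 2.5²) ≈ 3.6 units.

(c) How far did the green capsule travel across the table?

3.9

From (1.2, 3.7) to (3.1, 7.1), the green capsule covered √(1.9² + 3.4²) ≈ 3.9 units.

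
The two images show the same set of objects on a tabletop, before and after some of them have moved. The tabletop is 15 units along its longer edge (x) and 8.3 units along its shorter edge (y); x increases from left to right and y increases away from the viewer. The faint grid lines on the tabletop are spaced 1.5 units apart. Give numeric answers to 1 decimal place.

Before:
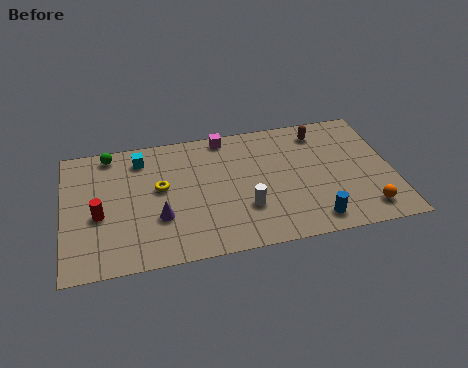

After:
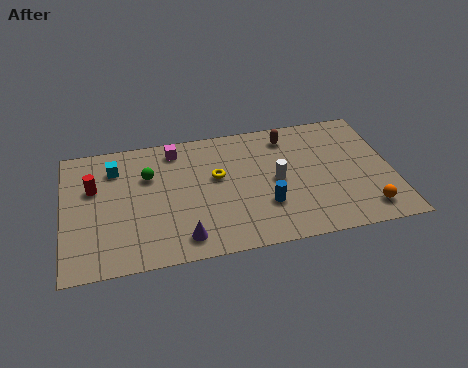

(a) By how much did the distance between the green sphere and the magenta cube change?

-3.3

They were about 5.3 units apart before and 2.0 after — 3.3 units closer together.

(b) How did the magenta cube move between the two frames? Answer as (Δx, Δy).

(-2.3, -0.4)

The magenta cube was at about (7.5, 7.5) and moved to about (5.2, 7.1).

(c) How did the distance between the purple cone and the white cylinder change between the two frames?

+1.3

The distance was about 3.9 in the first image and 5.2 in the second, so they moved 1.3 units further apart.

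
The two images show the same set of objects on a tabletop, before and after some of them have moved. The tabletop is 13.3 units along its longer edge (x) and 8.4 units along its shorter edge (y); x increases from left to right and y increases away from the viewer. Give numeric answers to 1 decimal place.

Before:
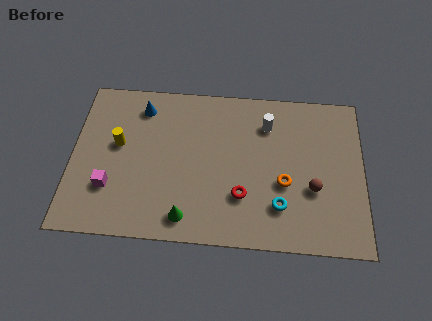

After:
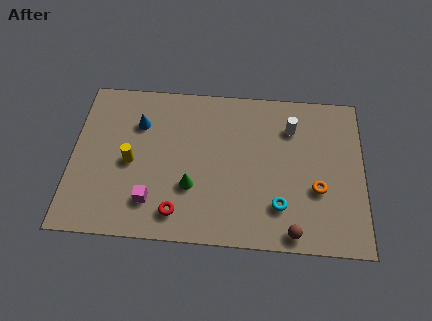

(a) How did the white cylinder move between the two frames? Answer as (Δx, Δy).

(1.1, -0.1)

The white cylinder was at about (8.9, 6.4) and moved to about (10.0, 6.3).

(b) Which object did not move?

the cyan torus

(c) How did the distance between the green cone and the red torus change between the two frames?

-1.3

Before: roughly 2.8 units apart; after: 1.5. That's 1.3 units closer together.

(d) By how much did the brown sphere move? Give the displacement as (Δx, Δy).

(-0.9, -2.3)

The brown sphere was at about (11.0, 3.1) and moved to about (10.1, 0.8).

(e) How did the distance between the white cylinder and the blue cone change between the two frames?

+1.2

Before: roughly 5.8 units apart; after: 7.0. That's 1.2 units further apart.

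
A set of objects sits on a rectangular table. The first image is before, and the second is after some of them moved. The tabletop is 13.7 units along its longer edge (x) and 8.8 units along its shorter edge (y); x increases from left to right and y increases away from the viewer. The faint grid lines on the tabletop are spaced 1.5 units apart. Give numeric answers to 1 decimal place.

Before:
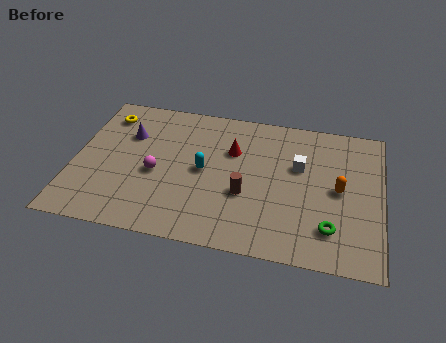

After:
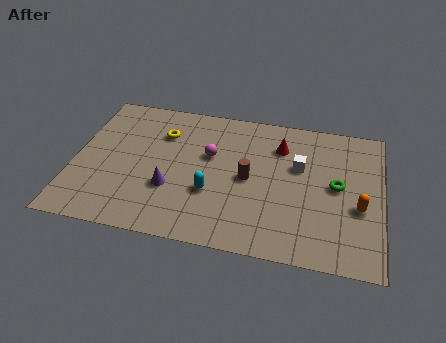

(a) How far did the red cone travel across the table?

2.2

The red cone moved from about (7.0, 5.9) to (9.1, 6.6), a distance of √(2.1² + 0.7²) ≈ 2.2.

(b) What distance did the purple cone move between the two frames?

3.7

From (2.3, 6.0) to (4.4, 3.0), the purple cone covered √(2.1² + 3.0²) ≈ 3.7 units.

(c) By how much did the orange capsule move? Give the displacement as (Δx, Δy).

(0.9, -0.9)

From the two frames, the orange capsule sits at roughly (11.8, 4.4) before and (12.7, 3.5) after.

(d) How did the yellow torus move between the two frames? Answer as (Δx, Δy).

(2.6, -0.7)

The yellow torus was at about (1.2, 7.1) and moved to about (3.8, 6.4).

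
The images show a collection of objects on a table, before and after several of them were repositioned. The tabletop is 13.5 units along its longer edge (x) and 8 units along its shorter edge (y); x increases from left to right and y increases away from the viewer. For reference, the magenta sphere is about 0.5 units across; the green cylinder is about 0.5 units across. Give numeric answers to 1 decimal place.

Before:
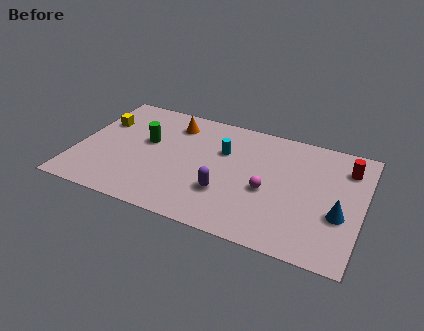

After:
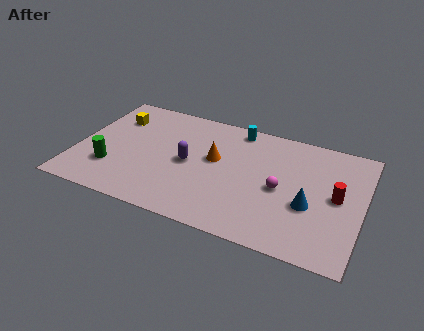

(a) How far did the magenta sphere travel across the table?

0.7

The magenta sphere moved from about (9.1, 3.4) to (9.7, 3.7), a distance of √(0.6² + 0.3²) ≈ 0.7.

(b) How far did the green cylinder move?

2.8

The green cylinder was near (3.2, 4.7) before and (1.8, 2.3) after, so it travelled √(1.4² + 2.4²) ≈ 2.8 units.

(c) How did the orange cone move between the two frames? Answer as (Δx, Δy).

(2.2, -1.8)

From the two frames, the orange cone sits at roughly (4.3, 6.4) before and (6.5, 4.6) after.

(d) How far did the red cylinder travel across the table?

2.1

From (12.6, 6.2) to (12.3, 4.1), the red cylinder covered √(0.3² + 2.1²) ≈ 2.1 units.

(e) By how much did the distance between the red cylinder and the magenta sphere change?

-1.9

The distance was about 4.5 in the first image and 2.6 in the second, so they moved 1.9 units closer together.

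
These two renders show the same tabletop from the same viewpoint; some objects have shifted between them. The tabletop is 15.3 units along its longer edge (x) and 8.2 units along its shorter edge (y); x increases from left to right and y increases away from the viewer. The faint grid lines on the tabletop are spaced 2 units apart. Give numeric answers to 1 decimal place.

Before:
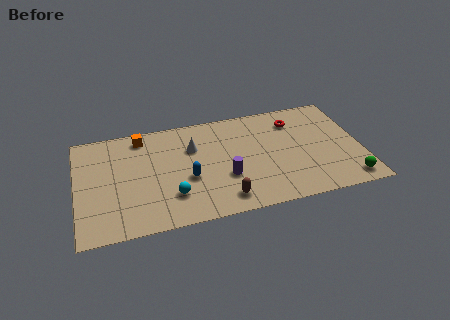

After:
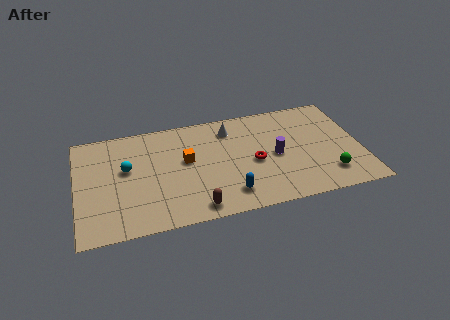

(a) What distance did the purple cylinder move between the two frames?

3.0

The purple cylinder moved from about (7.9, 2.9) to (10.7, 3.9), a distance of √(2.8² + 1.0²) ≈ 3.0.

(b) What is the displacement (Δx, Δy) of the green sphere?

(-1.0, 0.7)

The green sphere started near (14.4, 1.1) and ended near (13.4, 1.8).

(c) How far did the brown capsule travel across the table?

1.5

From (7.7, 1.3) to (6.2, 1.0), the brown capsule covered √(1.5² + 0.3²) ≈ 1.5 units.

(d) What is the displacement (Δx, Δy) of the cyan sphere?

(-2.3, 2.6)

From the two frames, the cyan sphere sits at roughly (5.0, 2.2) before and (2.7, 4.8) after.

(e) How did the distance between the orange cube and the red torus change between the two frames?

-4.6

They were about 8.3 units apart before and 3.7 after — 4.6 units closer together.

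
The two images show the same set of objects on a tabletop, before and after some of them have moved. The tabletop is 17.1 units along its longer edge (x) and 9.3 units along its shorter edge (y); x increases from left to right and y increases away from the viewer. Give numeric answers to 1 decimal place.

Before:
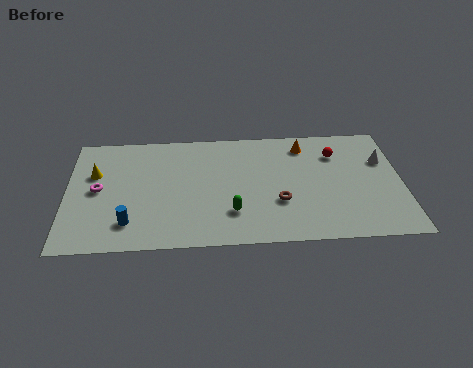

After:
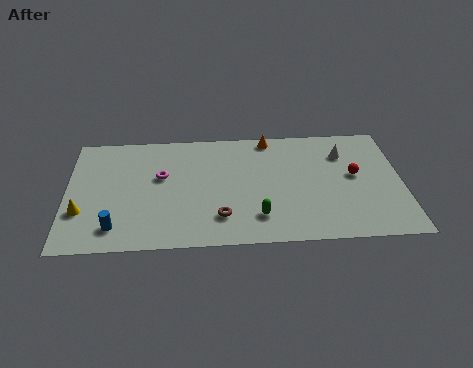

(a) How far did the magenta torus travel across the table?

3.3

The magenta torus moved from about (1.6, 4.7) to (4.8, 5.6), a distance of √(3.2² + 0.9²) ≈ 3.3.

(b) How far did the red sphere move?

2.0

The red sphere moved from about (13.8, 6.9) to (14.7, 5.1), a distance of √(0.9² + 1.8²) ≈ 2.0.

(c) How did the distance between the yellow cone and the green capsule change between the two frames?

+1.1

They were about 7.8 units apart before and 8.9 after — 1.1 units further apart.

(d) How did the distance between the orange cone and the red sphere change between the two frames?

+3.6

They were about 1.8 units apart before and 5.4 after — 3.6 units further apart.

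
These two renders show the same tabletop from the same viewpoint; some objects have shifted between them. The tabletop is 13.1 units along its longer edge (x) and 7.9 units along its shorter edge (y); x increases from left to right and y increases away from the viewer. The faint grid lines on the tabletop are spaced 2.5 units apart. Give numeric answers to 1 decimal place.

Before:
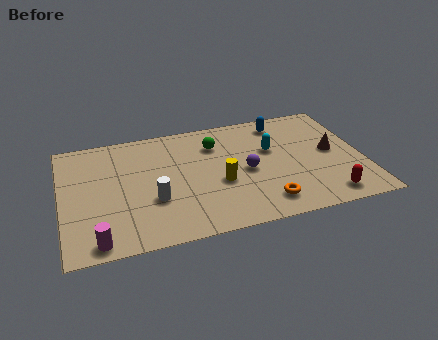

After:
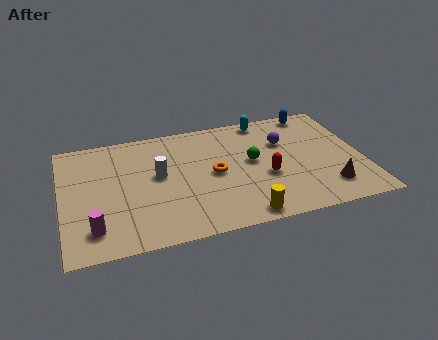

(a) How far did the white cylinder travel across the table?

1.6

From (3.9, 2.8) to (4.2, 4.4), the white cylinder covered √(0.3² + 1.6²) ≈ 1.6 units.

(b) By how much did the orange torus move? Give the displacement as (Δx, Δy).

(-2.0, 2.5)

The orange torus started near (8.6, 1.4) and ended near (6.6, 3.9).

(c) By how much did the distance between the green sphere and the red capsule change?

-5.3

They were about 6.6 units apart before and 1.3 after — 5.3 units closer together.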